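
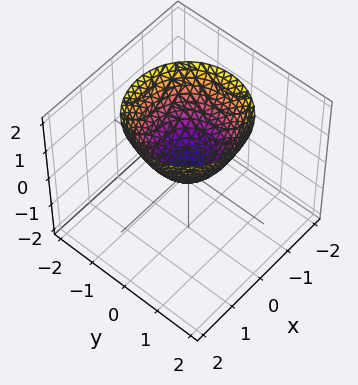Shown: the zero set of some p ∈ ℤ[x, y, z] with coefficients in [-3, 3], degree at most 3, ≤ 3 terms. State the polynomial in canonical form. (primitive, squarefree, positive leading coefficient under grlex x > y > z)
x^2 + y^2 - z

Degree: a paraboloid; a quadric, so deg p = 2.
Symmetries: rotational symmetry about the z-axis ⇒ p depends on x, y only through x² + y².
Reading off the gridlines: it meets the x-axis at x = 0 (among the integer gridlines); one y-axis crossing is at y = 0; a circular section at z = 2 has radius between 1 and 2.
Solving for integer coefficients yields p as stated.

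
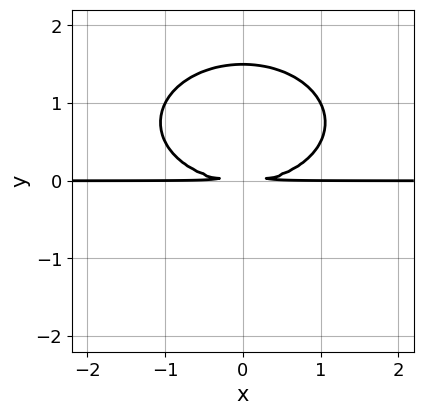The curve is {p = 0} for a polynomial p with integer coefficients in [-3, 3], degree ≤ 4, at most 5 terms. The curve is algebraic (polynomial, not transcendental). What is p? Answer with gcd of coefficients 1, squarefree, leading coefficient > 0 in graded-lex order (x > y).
1. deg p = 3.
2. Symmetries: it's symmetric under x → −x, forcing even powers of x.
3. Reading off the gridlines: every point of the x-axis in the box is on the curve.
4. Assembling these constraints gives the stated polynomial.

x^2*y + 2*y^3 - 3*y^2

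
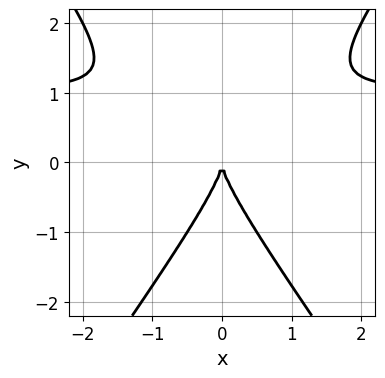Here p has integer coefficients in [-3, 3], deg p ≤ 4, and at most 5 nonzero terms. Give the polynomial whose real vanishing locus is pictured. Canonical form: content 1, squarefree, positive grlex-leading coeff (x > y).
(a) The degree is 3 — no degree-2 curve has this shape.
(b) Symmetries: the x ↦ −x reflection is a symmetry, so x appears only in even powers.
(c) From the axis intercepts and sections: one y-axis crossing is at y = 0; it meets the x-axis at x = 0 (among the integer gridlines).
(d) Together with the visible shape, these determine p as stated.

2*x^2*y - y^3 - 2*x^2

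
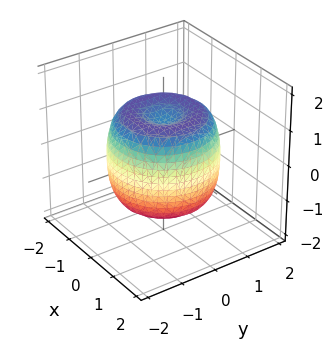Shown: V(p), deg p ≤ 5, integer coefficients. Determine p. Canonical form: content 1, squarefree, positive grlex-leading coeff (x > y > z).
1. Degree: a generic line meets the surface in up to 4 points, so deg p = 4.
2. Symmetries: rotational symmetry about the z-axis ⇒ p depends on x, y only through x² + y².
3. Checking where it meets the axes: the z-axis gridline crossings are at z ∈ {-1, 1}; a circular section at z = 0 has radius between 1 and 2.
4. Solving for integer coefficients yields p as stated.

2*x^4 + 4*x^2*y^2 + 2*y^4 - 3*x^2 - 3*y^2 + 2*z^2 - 2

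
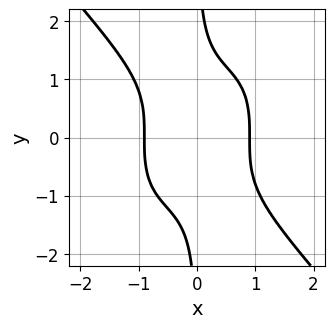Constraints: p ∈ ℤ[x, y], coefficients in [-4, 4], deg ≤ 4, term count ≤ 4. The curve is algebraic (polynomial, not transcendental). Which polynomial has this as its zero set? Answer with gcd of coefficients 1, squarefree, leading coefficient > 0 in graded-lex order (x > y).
1. Degree: a generic line meets the curve in up to 4 points, so deg p = 4.
2. From the visible intercepts: it misses every integer gridline on the y-axis.
3. Matching integer coefficients to the picture gives p.

3*x^4 + 2*x*y^3 - 2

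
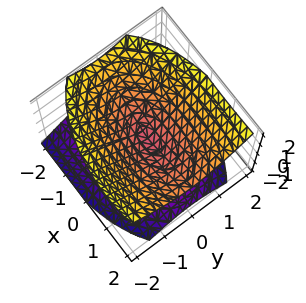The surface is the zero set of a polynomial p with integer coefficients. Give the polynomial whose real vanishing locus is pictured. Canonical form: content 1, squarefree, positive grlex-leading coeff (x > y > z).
x^2 - x*z + 3*y^2 - 3*z^2

(a) deg p = 2. A generic line meets the surface in up to 2 points.
(b) From the visible intercepts: one z-axis crossing is at z = 0; one y-axis crossing is at y = 0; it meets the x-axis at x = 0 (among the integer gridlines).
(c) Matching integer coefficients to the picture gives p.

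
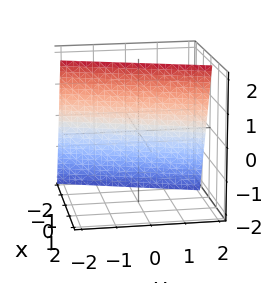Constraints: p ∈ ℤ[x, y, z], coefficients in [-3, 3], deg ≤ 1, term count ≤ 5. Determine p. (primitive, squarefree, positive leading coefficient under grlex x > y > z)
First, the degree is 1 — every cross-section is a straight line — this is a plane.
Then, reading off the gridlines: one y-axis crossing is at y = 2; one z-axis crossing is at z = 2.
Finally, assembling these constraints gives the stated polynomial.

3*x - y - z + 2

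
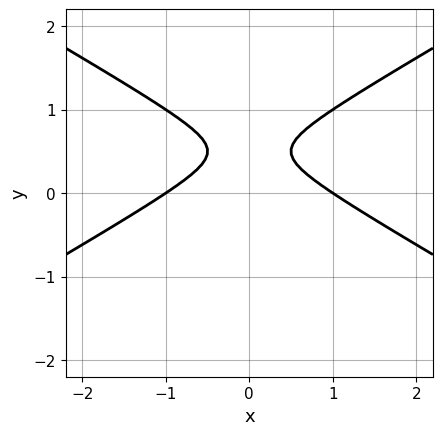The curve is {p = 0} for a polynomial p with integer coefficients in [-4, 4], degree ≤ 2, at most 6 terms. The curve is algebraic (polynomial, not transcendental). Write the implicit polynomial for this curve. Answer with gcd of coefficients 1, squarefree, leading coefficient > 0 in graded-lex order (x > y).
x^2 - 3*y^2 + 3*y - 1

(a) deg p = 2.
(b) Symmetries: it's symmetric under x → −x, forcing even powers of x.
(c) Checking where it meets the axes: it misses every integer gridline on the y-axis; the x-axis gridline crossings are at x ∈ {-1, 1}.
(d) Together with the visible shape, these determine p as stated.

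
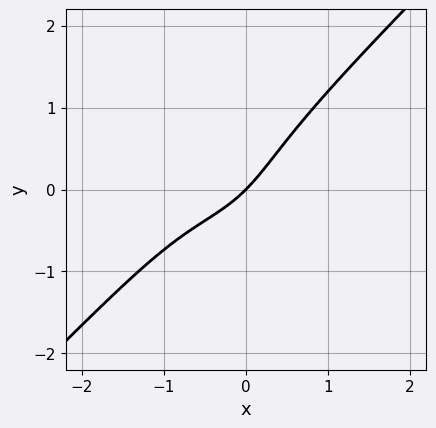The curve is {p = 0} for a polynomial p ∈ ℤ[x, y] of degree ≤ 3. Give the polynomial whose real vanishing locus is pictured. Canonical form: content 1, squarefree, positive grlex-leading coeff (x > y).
1. The degree is 3 — the shape is more complex than any degree-2 curve.
2. From the visible intercepts: it crosses the y-axis at the gridline y = 0; it meets the x-axis at x = 0 (among the integer gridlines).
3. Assembling these constraints gives the stated polynomial.

2*x^3 - 2*y^3 + 2*x^2 + 3*x - 3*y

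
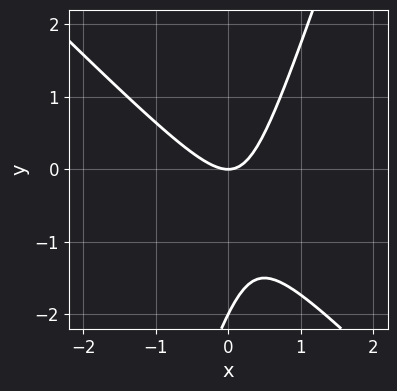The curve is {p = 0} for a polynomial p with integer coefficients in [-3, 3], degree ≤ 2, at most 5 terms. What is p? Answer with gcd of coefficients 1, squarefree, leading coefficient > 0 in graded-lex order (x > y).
3*x^2 + 2*x*y - y^2 - 2*y

Degree: no degree-1 curve has this shape, so deg p = 2.
Observable constraints: the y-axis gridline crossings are at y ∈ {-2, 0}; it crosses the x-axis at the gridline x = 0.
Assembling these constraints gives the stated polynomial.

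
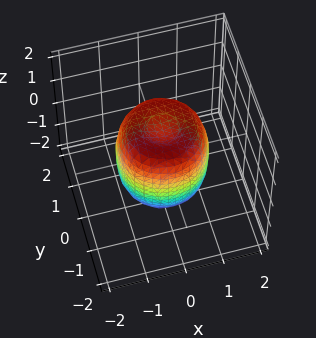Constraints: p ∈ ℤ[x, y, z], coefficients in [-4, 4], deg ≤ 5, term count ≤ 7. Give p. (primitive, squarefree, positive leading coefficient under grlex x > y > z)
2*x^4 + 4*x^2*y^2 + 2*y^4 - 2*x^2 - 2*y^2 + z^2 - 1

deg p = 4. No degree-3 surface has this shape.
Symmetries: the z-axis is an axis of rotation, so x and y enter only as x² + y².
From the axis intercepts and sections: the z-axis gridline crossings are at z ∈ {-1, 1}; a circular section at z = 1 has radius exactly 1.
Assembling these constraints gives the stated polynomial.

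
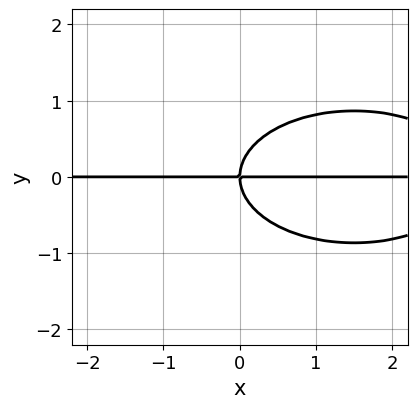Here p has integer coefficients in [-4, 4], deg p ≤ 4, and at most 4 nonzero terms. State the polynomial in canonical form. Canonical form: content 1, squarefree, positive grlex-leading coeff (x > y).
Degree: a generic line meets the curve in up to 3 points, so deg p = 3.
Reading off the gridlines: one y-axis crossing is at y = 0; the visible x-axis segment lies entirely on the curve.
Putting this together gives p.

x^2*y + 3*y^3 - 3*x*y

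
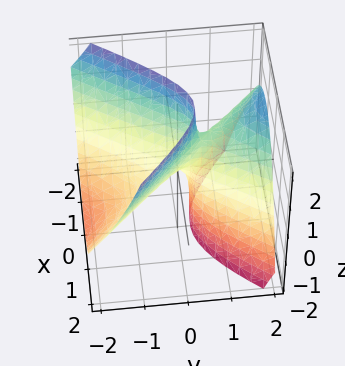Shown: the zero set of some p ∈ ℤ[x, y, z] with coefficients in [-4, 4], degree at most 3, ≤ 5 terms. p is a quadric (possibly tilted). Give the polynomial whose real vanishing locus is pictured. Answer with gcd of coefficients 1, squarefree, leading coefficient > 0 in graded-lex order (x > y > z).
1. The degree is 2 — no degree-1 surface has this shape.
2. Reading off the gridlines: it meets the x-axis at x = 0 (among the integer gridlines); one z-axis crossing is at z = 0.
3. The integer polynomial consistent with all of this is the stated p.

3*x^2 + x*y - 2*y^2 + 3*y*z - z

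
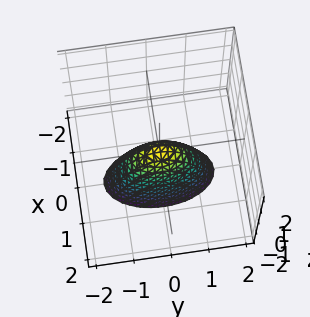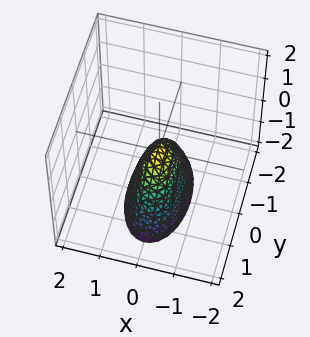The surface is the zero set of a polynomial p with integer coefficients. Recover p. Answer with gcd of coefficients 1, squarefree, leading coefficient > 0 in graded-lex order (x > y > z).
3*x^2 + y^2 + z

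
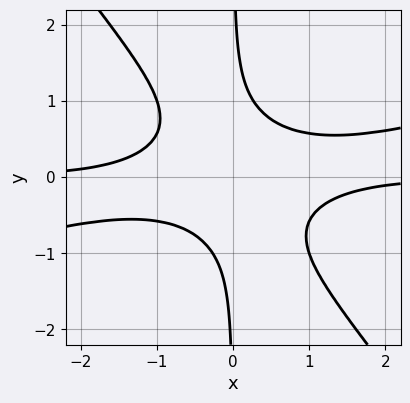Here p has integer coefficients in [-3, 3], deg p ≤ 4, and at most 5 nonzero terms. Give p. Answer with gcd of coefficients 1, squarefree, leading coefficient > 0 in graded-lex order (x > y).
(a) deg p = 4. A generic line meets the curve in up to 4 points.
(b) Observable constraints: no x-intercept at any integer in the box; the curve avoids every integer y-axis point in the box.
(c) Together with the visible shape, these determine p as stated.

x^3*y - 3*x^2*y^2 - 3*x*y^3 + 1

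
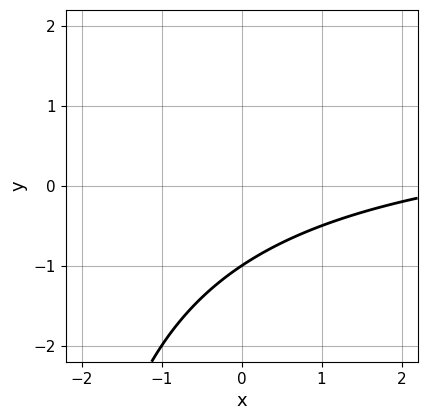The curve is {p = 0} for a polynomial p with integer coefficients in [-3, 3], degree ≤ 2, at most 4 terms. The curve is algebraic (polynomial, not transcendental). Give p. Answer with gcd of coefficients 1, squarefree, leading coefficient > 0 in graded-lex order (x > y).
(a) Degree: a generic line meets the curve in up to 2 points, so deg p = 2.
(b) Against the integer gridlines: it meets the y-axis at y = -1 (among the integer gridlines); the curve avoids every integer x-axis point in the box.
(c) Putting this together gives p.

x*y - x + 3*y + 3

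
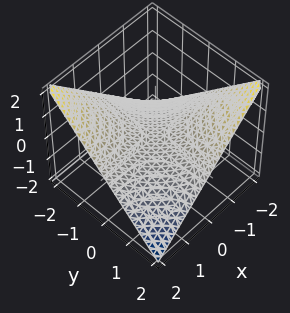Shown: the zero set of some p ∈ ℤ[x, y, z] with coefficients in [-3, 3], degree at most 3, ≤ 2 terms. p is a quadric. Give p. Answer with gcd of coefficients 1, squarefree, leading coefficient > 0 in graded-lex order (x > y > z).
x*y + 2*z

1. Degree: a saddle surface; a quadric, so deg p = 2.
2. From the visible intercepts: the visible y-axis segment lies entirely on the surface; one z-axis crossing is at z = 0; the visible x-axis segment lies entirely on the surface.
3. Putting this together gives p.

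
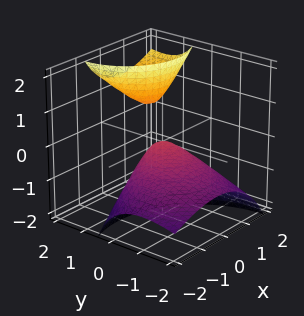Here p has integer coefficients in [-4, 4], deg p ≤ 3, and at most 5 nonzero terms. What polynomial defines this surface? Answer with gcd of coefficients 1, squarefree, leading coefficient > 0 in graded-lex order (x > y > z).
x^2 - x*z + y^2 - 2*y*z + z

There are 2 components. Treating them together as one polynomial.
deg p = 2. No degree-1 surface has this shape.
Checking where it meets the axes: it crosses the y-axis at the gridline y = 0; it meets the z-axis at z = 0 (among the integer gridlines); it crosses the x-axis at the gridline x = 0.
These observations pin down the coefficients.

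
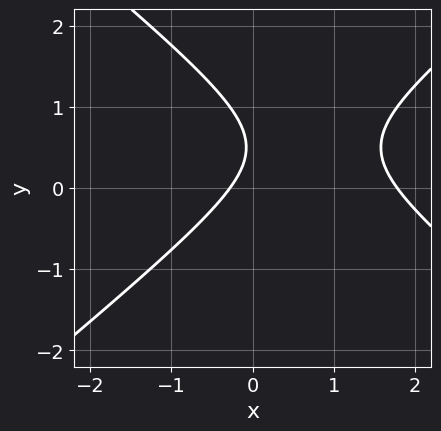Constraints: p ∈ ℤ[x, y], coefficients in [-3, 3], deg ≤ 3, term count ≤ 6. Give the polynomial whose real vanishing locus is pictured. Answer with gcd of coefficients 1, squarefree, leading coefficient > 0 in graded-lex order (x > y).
First, degree: a generic line meets the curve in up to 2 points, so deg p = 2.
Next, from the visible intercepts: the curve avoids every integer y-axis point in the box.
Finally, matching integer coefficients to the picture gives p.

2*x^2 - 3*y^2 - 3*x + 3*y - 1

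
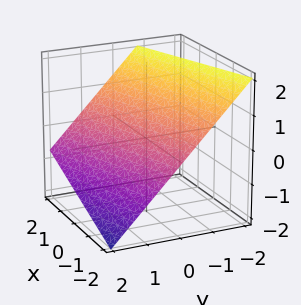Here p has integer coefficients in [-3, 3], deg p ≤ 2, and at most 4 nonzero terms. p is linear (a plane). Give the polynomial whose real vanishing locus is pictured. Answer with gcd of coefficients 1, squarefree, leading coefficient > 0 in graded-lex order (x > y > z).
x - 3*y - 3*z + 2

1. deg p = 1. The surface is flat (a plane).
2. Reading off the gridlines: it crosses the x-axis at the gridline x = -2.
3. The integer polynomial consistent with all of this is the stated p.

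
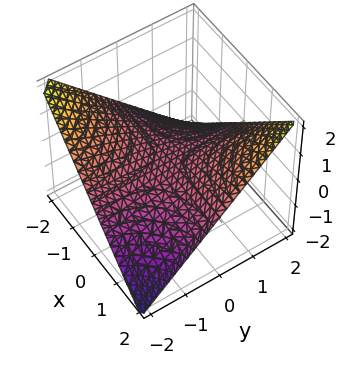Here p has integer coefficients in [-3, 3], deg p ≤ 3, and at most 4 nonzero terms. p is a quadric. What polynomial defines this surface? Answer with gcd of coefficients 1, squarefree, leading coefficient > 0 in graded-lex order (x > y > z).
First, degree: a saddle surface; a quadric, so deg p = 2.
Next, from the axis intercepts and sections: every point of the y-axis in the box is on the surface; it crosses the z-axis at the gridline z = 0; the visible x-axis segment lies entirely on the surface.
Finally, matching integer coefficients to the picture gives p.

x*y - 2*z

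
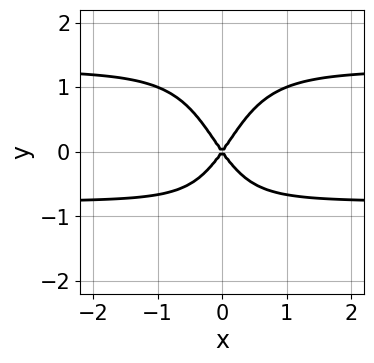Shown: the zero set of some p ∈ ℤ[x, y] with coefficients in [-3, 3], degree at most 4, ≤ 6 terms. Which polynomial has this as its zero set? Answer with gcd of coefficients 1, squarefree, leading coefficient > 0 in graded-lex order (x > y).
First, the degree is 4 — no degree-3 curve has this shape.
Then, symmetries: it's symmetric under x → −x, forcing even powers of x.
Next, against the integer gridlines: it meets the x-axis at x = 0 (among the integer gridlines); it crosses the y-axis at the gridline y = 0.
Finally, fitting integer coefficients to these (and the overall shape) gives p.

2*x^2*y^2 - x^2*y - 2*x^2 + y^2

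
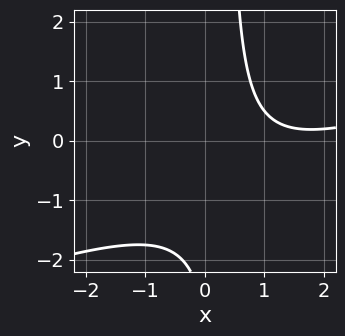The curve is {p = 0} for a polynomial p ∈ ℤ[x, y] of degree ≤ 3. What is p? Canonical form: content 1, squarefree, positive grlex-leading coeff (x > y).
x^2 - 3*x*y - 3*x + y + 3

1. The degree is 2 — the shape is more complex than any degree-1 curve.
2. From the visible intercepts: no y-intercept at any integer in the box; no x-intercept at any integer in the box.
3. These observations pin down the coefficients.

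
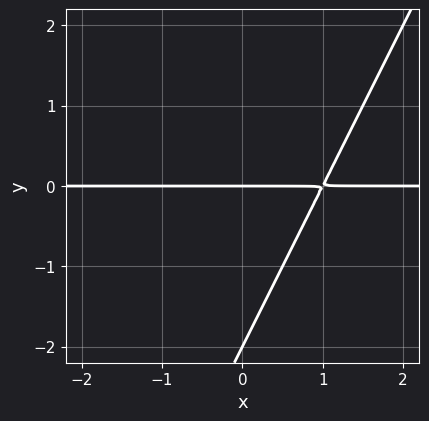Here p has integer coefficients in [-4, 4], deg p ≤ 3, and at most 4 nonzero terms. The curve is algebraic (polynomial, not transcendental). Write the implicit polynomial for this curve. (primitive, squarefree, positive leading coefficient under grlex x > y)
2*x*y - y^2 - 2*y

The degree is 2 — the shape is more complex than any degree-1 curve.
From the visible intercepts: among the integer gridlines, it crosses the y-axis at y ∈ {-2, 0}; the visible x-axis segment lies entirely on the curve.
Putting this together gives p.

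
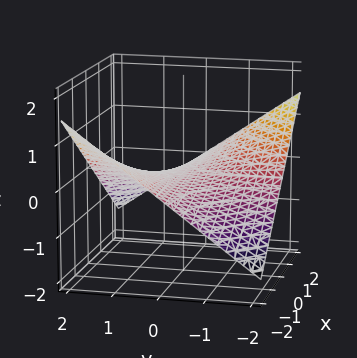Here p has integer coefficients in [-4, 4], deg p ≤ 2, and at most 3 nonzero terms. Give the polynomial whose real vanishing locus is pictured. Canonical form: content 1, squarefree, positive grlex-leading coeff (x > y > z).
1. Degree: a hyperbolic paraboloid; a quadric, so deg p = 2.
2. Checking where it meets the axes: the visible x-axis segment lies entirely on the surface; one z-axis crossing is at z = 0.
3. Assembling these constraints gives the stated polynomial. Check: (0, -2, 0) on the y-axis lies on the surface, and p(0, -2, 0) = 0. ✓

x*y + 3*z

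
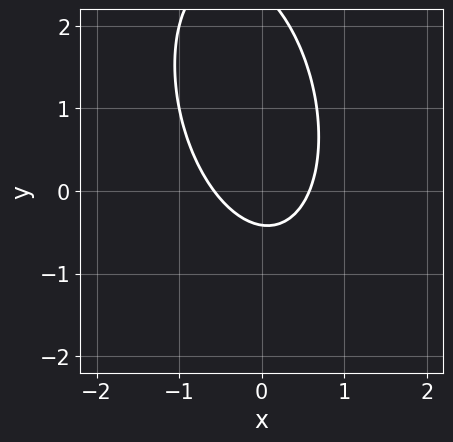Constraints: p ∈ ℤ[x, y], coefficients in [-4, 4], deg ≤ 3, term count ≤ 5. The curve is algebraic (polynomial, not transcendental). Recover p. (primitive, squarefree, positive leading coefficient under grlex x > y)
(a) Degree: a generic line meets the curve in up to 2 points, so deg p = 2.
(b) Matching integer coefficients to the picture gives p.

3*x^2 + x*y + y^2 - 2*y - 1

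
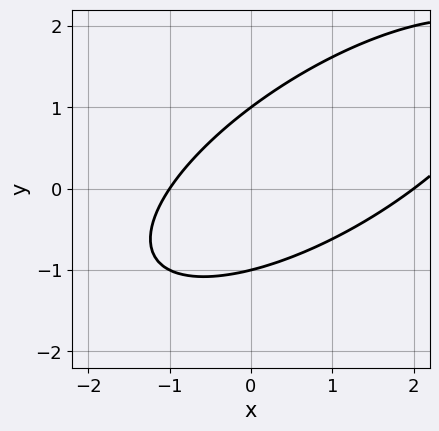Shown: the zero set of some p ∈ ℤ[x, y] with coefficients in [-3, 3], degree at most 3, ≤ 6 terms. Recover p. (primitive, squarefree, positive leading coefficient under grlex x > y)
1. The degree is 2 — no degree-1 curve has this shape.
2. Checking where it meets the axes: the x-axis gridline crossings are at x ∈ {-1, 2}; the y-axis gridline crossings are at y ∈ {-1, 1}.
3. Together with the visible shape, these determine p as stated.

x^2 - 2*x*y + 2*y^2 - x - 2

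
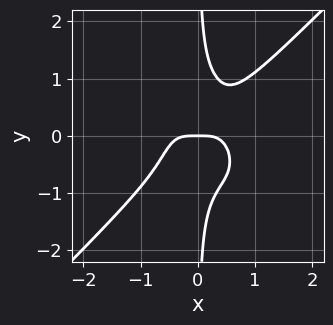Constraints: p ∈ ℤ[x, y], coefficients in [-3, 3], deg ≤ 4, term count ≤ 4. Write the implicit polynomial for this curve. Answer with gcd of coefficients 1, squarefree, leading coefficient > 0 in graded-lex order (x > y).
deg p = 4. The shape is more complex than any degree-3 curve.
Reading off the gridlines: it crosses the y-axis at the gridline y = 0; it crosses the x-axis at the gridline x = 0.
Solving for integer coefficients yields p as stated.

3*x^4 - 3*x*y^3 + y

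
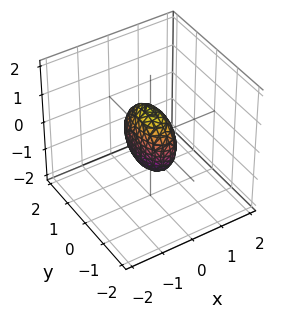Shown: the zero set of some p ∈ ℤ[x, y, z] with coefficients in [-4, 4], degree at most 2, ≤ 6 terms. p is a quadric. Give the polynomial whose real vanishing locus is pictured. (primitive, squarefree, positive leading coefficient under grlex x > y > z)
deg p = 2. Bounded and convex; a quadric.
Symmetries: mirror symmetry x ↦ −x ⇒ only even powers of x; the y ↦ −y reflection is a symmetry, so y appears only in even powers; the z ↦ −z reflection is a symmetry, so z appears only in even powers.
Observable constraints: among the integer gridlines, it crosses the y-axis at y ∈ {-1, 1}; the z-axis gridline crossings are at z ∈ {-1, 1}.
These observations pin down the coefficients.

3*x^2 + y^2 + z^2 - 1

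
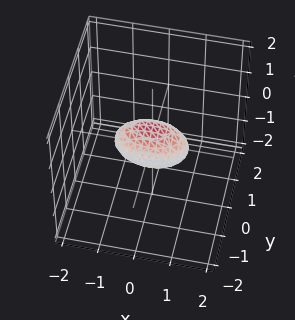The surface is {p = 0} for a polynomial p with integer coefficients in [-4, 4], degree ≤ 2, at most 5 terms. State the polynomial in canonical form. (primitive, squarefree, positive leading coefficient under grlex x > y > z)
(a) deg p = 2. A closed, bounded, convex surface; a quadric.
(b) Symmetries: the z ↦ −z reflection is a symmetry, so z appears only in even powers; the x ↦ −x reflection is a symmetry, so x appears only in even powers; it's symmetric under y → −y, forcing even powers of y.
(c) From the axis intercepts and sections: the x-axis gridline crossings are at x ∈ {-1, 1}.
(d) Solving for integer coefficients yields p as stated.

x^2 + 3*y^2 + 2*z^2 - 1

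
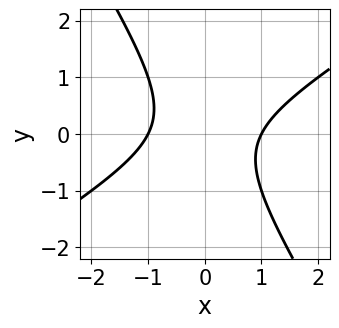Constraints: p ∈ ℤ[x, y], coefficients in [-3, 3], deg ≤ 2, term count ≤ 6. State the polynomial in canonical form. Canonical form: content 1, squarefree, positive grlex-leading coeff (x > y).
x^2 - x*y - y^2 - 1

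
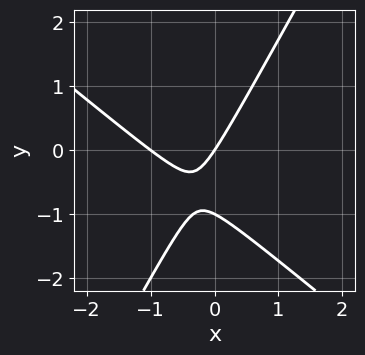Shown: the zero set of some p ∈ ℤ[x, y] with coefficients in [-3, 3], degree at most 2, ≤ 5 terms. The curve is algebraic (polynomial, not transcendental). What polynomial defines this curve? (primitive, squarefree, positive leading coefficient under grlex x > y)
3*x^2 + 2*x*y - 2*y^2 + 3*x - 2*y

First, degree: no degree-1 curve has this shape, so deg p = 2.
Next, reading off the gridlines: among the integer gridlines, it crosses the y-axis at y ∈ {-1, 0}; the x-axis gridline crossings are at x ∈ {-1, 0}.
Finally, together with the visible shape, these determine p as stated.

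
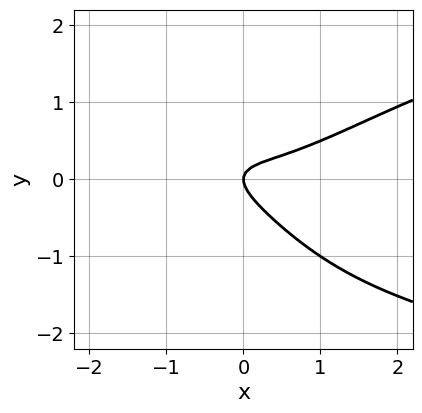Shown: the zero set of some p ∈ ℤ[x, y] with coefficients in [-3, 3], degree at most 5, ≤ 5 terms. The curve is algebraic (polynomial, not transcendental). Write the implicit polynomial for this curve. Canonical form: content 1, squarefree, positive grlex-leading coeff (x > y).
x^2*y^2 - x^3 + 2*x*y + 3*y^2 - x

1. deg p = 4. The shape is more complex than any degree-3 curve.
2. From the visible intercepts: it meets the x-axis at x = 0 (among the integer gridlines); it crosses the y-axis at the gridline y = 0.
3. The integer polynomial consistent with all of this is the stated p.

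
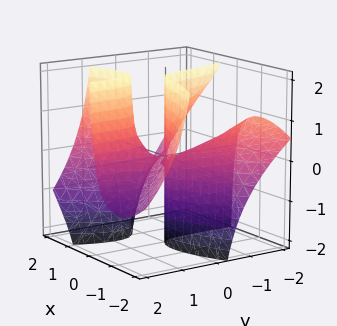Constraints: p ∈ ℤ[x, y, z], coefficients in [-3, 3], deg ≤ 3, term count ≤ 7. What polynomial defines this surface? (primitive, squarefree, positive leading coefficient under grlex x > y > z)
x^3 - 2*x*y^2 - 3*x*y*z + x*z + y*z

deg p = 3. No degree-2 surface has this shape.
Against the integer gridlines: the visible z-axis segment lies entirely on the surface; one x-axis crossing is at x = 0; every point of the y-axis in the box is on the surface.
Putting this together gives p.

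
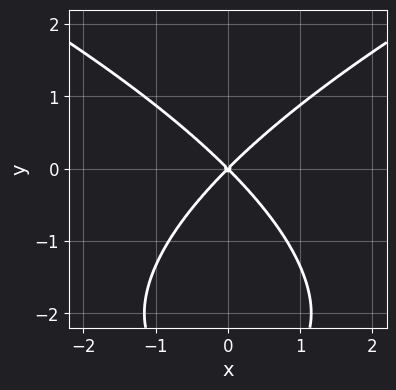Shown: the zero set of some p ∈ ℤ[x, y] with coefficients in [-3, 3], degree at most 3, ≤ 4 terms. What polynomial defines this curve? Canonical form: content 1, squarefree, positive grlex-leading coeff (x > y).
y^3 - 3*x^2 + 3*y^2

Degree: no degree-2 curve has this shape, so deg p = 3.
Symmetries: mirror symmetry x ↦ −x ⇒ only even powers of x.
Against the integer gridlines: it meets the y-axis at y = 0 (among the integer gridlines); one x-axis crossing is at x = 0.
Fitting integer coefficients to these (and the overall shape) gives p.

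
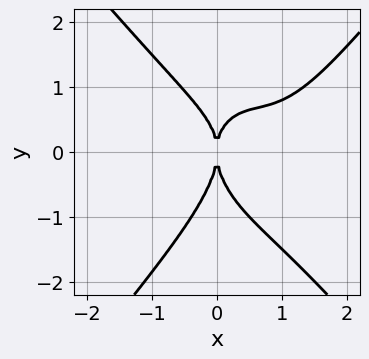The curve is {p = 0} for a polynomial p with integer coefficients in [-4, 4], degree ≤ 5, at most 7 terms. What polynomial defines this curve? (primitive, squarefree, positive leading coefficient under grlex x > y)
1. Degree: no degree-3 curve has this shape, so deg p = 4.
2. Reading off the gridlines: one x-axis crossing is at x = 0; it meets the y-axis at y = 0 (among the integer gridlines).
3. The integer polynomial consistent with all of this is the stated p.

2*x^4 - y^4 - 3*x^3 - 2*x^2*y + 3*x^2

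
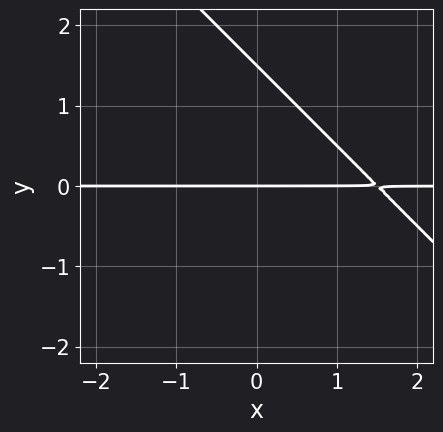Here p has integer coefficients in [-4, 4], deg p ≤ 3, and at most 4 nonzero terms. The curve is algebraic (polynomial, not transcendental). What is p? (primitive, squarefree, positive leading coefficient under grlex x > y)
1. Degree: a generic line meets the curve in up to 2 points, so deg p = 2.
2. Reading off the gridlines: one y-axis crossing is at y = 0; every point of the x-axis in the box is on the curve.
3. Matching integer coefficients to the picture gives p.

2*x*y + 2*y^2 - 3*y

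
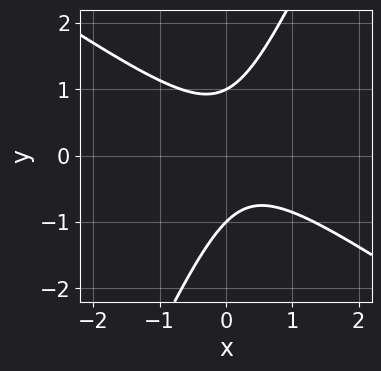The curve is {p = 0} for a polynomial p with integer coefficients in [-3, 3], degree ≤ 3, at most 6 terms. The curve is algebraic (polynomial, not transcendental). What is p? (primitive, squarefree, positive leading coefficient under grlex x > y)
Degree: a generic line meets the curve in up to 2 points, so deg p = 2.
Against the integer gridlines: among the integer gridlines, it crosses the y-axis at y ∈ {-1, 1}; it misses every integer gridline on the x-axis.
Assembling these constraints gives the stated polynomial.

3*x^2 + 3*x*y - 2*y^2 - x + 2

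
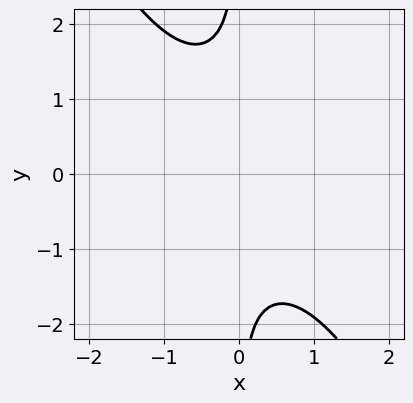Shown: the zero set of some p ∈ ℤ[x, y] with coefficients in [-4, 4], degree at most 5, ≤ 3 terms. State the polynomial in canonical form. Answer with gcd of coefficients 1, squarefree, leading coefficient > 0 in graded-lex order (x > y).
3*x^2*y^2 + 2*x*y^3 + 3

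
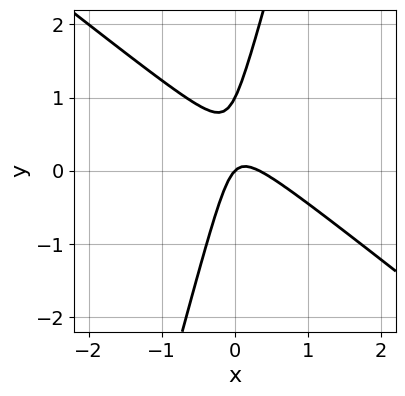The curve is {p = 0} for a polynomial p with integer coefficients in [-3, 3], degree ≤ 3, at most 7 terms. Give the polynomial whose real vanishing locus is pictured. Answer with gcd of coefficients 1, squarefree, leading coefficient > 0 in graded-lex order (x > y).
Degree: the shape is more complex than any degree-1 curve, so deg p = 2.
Against the integer gridlines: it meets the x-axis at x = 0 (among the integer gridlines); among the integer gridlines, it crosses the y-axis at y ∈ {0, 1}.
Matching integer coefficients to the picture gives p.

3*x^2 + 3*x*y - y^2 - x + y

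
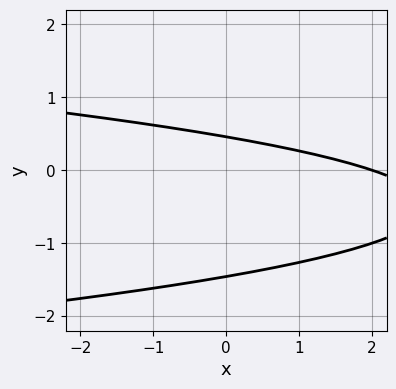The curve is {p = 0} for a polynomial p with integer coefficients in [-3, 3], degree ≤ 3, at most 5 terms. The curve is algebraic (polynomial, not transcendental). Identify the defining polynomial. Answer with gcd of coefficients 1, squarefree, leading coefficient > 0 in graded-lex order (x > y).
(a) Degree: a generic line meets the curve in up to 2 points, so deg p = 2.
(b) Against the integer gridlines: one x-axis crossing is at x = 2.
(c) Putting this together gives p.

3*y^2 + x + 3*y - 2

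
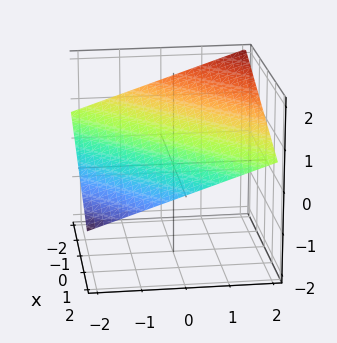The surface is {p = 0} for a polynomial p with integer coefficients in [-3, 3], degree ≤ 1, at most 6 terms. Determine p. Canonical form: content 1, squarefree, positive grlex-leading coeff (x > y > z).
(a) deg p = 1. The surface is flat (a plane).
(b) Observable constraints: it meets the y-axis at y = -2 (among the integer gridlines); one x-axis crossing is at x = 2.
(c) Solving for integer coefficients yields p as stated.

x - y + 3*z - 2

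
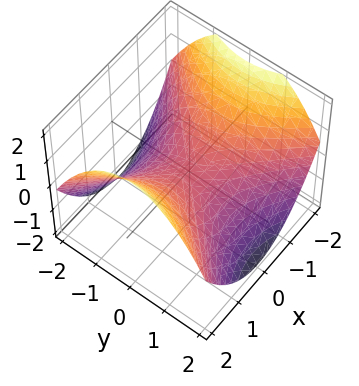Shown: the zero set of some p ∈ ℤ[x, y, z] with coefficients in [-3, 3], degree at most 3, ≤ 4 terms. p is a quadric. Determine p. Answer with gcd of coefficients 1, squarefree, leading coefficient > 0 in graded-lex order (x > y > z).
x^2 - y^2 - 2*z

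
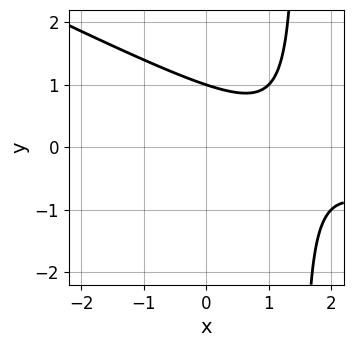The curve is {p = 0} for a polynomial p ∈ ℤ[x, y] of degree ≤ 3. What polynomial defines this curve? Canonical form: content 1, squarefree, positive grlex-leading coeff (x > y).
x^2 + 2*x*y - 3*x - 3*y + 3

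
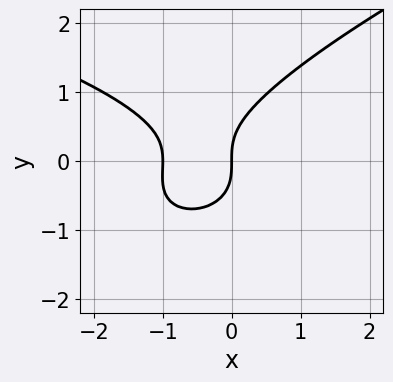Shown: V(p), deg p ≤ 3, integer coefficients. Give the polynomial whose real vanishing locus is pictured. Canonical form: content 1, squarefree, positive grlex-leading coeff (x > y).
x*y^2 - 3*y^3 + 3*x^2 + 3*x

(a) deg p = 3. A generic line meets the curve in up to 3 points.
(b) From the visible intercepts: among the integer gridlines, it crosses the x-axis at x ∈ {-1, 0}; it meets the y-axis at y = 0 (among the integer gridlines).
(c) Fitting integer coefficients to these (and the overall shape) gives p.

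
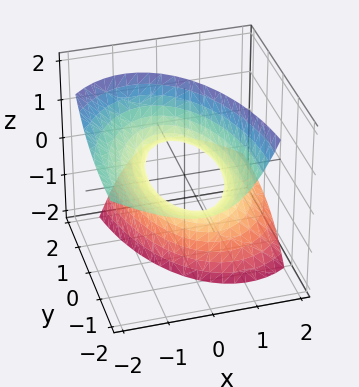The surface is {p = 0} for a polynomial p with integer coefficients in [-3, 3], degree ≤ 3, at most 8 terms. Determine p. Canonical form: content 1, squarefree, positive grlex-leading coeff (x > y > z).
3*x^2 + 3*x*z + y^2 + 3*y*z - z^2 - 2

Degree: a generic line meets the surface in up to 2 points, so deg p = 2.
From the visible intercepts: it misses every integer gridline on the z-axis.
These observations pin down the coefficients.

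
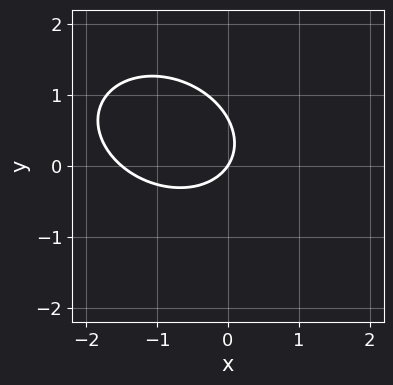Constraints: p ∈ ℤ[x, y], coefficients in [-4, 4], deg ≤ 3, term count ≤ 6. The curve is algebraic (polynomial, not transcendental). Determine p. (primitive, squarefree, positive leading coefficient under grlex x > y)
First, deg p = 2. A generic line meets the curve in up to 2 points.
Then, checking where it meets the axes: one y-axis crossing is at y = 0; it crosses the x-axis at the gridline x = 0.
Finally, together with the visible shape, these determine p as stated.

2*x^2 + x*y + 3*y^2 + 3*x - 2*y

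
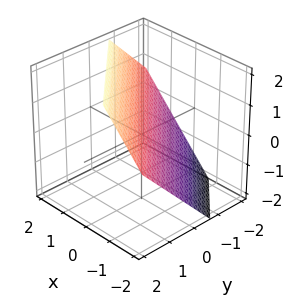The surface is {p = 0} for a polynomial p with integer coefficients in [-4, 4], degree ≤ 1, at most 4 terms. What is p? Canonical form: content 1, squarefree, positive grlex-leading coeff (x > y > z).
(a) Degree: every cross-section is a straight line — this is a plane, so deg p = 1.
(b) The integer polynomial consistent with all of this is the stated p.

3*x + 3*y - 3*z + 2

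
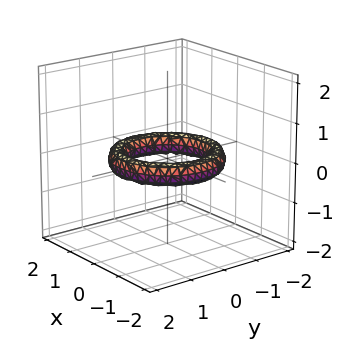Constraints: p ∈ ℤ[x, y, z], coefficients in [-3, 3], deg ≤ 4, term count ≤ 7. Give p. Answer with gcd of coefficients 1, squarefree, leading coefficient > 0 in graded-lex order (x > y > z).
The degree is 4 — a generic line meets the surface in up to 4 points.
Symmetries: rotational symmetry about the z-axis ⇒ p depends on x, y only through x² + y².
Reading off the gridlines: a circular section at z = 0 has radius exactly 1; the x-axis gridline crossings are at x ∈ {-1, 1}; the y-axis gridline crossings are at y ∈ {-1, 1}.
Together with the visible shape, these determine p as stated.

x^4 + 2*x^2*y^2 + y^4 - 3*x^2 - 3*y^2 + 3*z^2 + 2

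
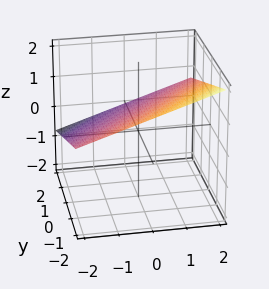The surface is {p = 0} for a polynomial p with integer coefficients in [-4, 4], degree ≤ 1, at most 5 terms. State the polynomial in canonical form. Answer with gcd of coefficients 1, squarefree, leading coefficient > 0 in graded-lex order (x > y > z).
x - y - 3*z + 2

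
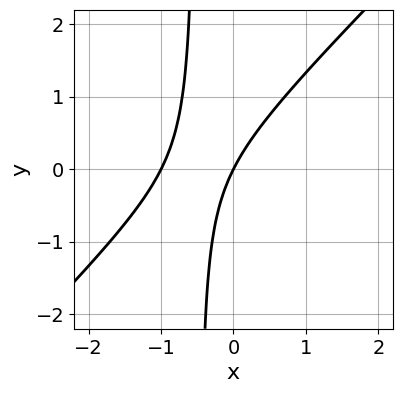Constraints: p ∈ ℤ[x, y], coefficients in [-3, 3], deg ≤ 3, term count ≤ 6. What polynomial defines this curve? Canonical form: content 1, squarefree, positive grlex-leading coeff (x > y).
The degree is 2 — a generic line meets the curve in up to 2 points.
From the visible intercepts: among the integer gridlines, it crosses the x-axis at x ∈ {-1, 0}; it meets the y-axis at y = 0 (among the integer gridlines).
Assembling these constraints gives the stated polynomial.

2*x^2 - 2*x*y + 2*x - y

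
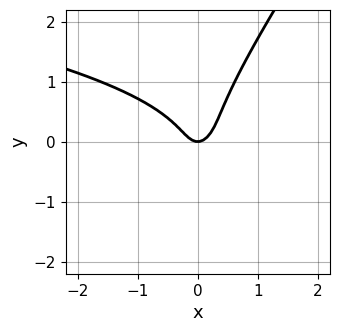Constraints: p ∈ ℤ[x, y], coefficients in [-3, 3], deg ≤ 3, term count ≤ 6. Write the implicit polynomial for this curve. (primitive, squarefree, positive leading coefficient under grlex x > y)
deg p = 3. The shape is more complex than any degree-2 curve.
From the axis intercepts and sections: it crosses the x-axis at the gridline x = 0; one y-axis crossing is at y = 0.
Solving for integer coefficients yields p as stated.

3*x*y^2 - 2*y^3 + 3*x^2 - y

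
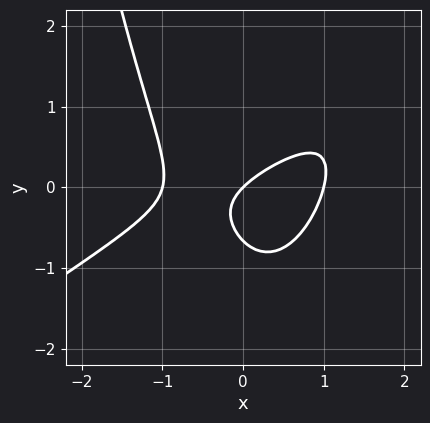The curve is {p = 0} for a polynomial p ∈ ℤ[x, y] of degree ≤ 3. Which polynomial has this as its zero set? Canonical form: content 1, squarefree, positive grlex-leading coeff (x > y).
First, deg p = 3. A generic line meets the curve in up to 3 points.
Next, from the visible intercepts: it crosses the y-axis at the gridline y = 0; the x-axis gridline crossings are at x ∈ {-1, 0, 1}.
Finally, the integer polynomial consistent with all of this is the stated p.

2*x^3 - 3*x^2*y + 3*y^2 - 2*x + 2*y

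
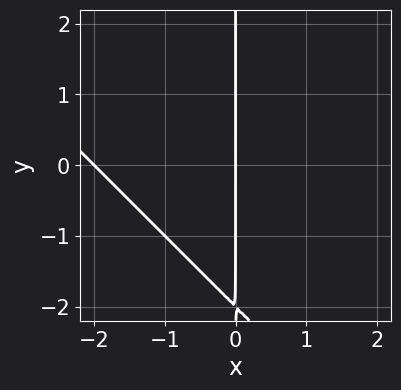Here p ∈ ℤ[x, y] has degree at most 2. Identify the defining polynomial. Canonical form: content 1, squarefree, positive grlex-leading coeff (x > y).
x^2 + x*y + 2*x

First, the degree is 2 — no degree-1 curve has this shape.
Then, against the integer gridlines: the x-axis gridline crossings are at x ∈ {-2, 0}; the visible y-axis segment lies entirely on the curve.
Finally, the integer polynomial consistent with all of this is the stated p.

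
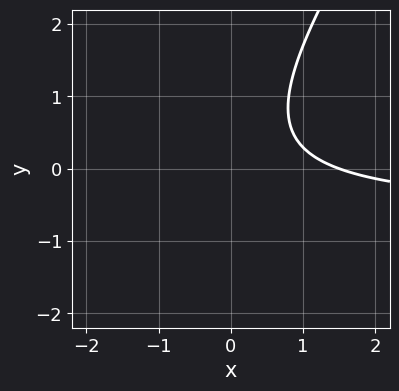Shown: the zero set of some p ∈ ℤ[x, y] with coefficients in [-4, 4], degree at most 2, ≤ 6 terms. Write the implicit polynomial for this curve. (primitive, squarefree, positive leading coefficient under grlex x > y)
3*x*y - 2*y^2 + 2*x + y - 3

(a) deg p = 2. The shape is more complex than any degree-1 curve.
(b) Reading off the gridlines: no y-intercept at any integer in the box.
(c) These observations pin down the coefficients.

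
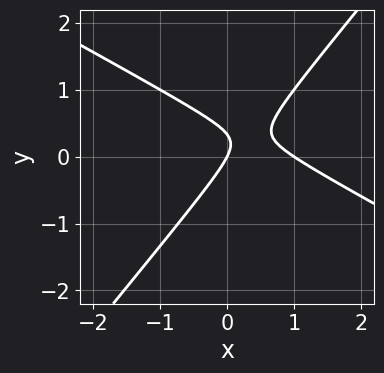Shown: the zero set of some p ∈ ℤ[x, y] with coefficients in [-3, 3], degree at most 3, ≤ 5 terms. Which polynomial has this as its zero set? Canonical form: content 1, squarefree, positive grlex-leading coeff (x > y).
2*x^2 + 2*x*y - 3*y^2 - 2*x + y

(a) deg p = 2. A generic line meets the curve in up to 2 points.
(b) From the visible intercepts: among the integer gridlines, it crosses the x-axis at x ∈ {0, 1}; it meets the y-axis at y = 0 (among the integer gridlines).
(c) Together with the visible shape, these determine p as stated.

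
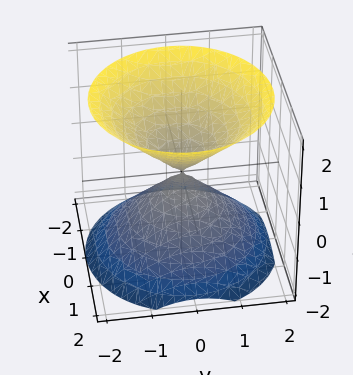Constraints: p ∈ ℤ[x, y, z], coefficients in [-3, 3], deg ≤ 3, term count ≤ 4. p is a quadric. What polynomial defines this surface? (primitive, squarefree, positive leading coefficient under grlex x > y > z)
First, there are 2 components. They look like related sheets of one shape, so recover p as a whole.
Next, degree: a double cone through the origin; a quadric, so deg p = 2.
Then, symmetries: mirror symmetry z ↦ −z ⇒ only even powers of z; every cross-section ⟂ z is a circle, so x, y appear only via x² + y².
Then, from the axis intercepts and sections: it meets the y-axis at y = 0 (among the integer gridlines); it crosses the x-axis at the gridline x = 0; it meets the z-axis at z = 0 (among the integer gridlines).
Finally, matching integer coefficients to the picture gives p.

x^2 + y^2 - z^2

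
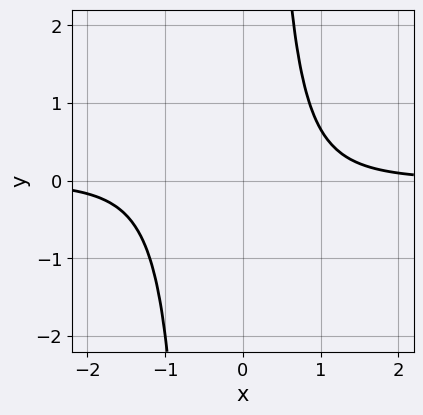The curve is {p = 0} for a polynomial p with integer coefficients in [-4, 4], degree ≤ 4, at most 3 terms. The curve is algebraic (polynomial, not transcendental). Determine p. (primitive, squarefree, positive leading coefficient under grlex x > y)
2*x^3*y + x^2*y - 2

Degree: a generic line meets the curve in up to 4 points, so deg p = 4.
Against the integer gridlines: the curve avoids every integer y-axis point in the box; the curve avoids every integer x-axis point in the box.
Matching integer coefficients to the picture gives p.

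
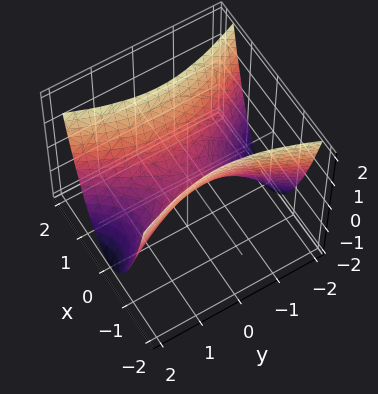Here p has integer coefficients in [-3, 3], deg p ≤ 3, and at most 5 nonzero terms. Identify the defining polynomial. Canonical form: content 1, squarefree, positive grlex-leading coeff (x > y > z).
3*x^2 - y^2 - 2*z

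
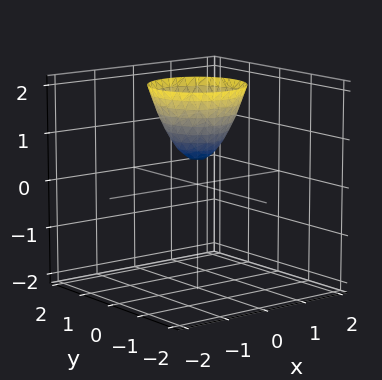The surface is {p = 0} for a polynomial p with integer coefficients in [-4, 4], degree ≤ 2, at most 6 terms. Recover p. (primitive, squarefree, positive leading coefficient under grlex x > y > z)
3*x^2 + 3*y^2 - 2*z + 1

First, deg p = 2. The shape is more complex than any degree-1 surface.
Then, symmetries: the z-axis is an axis of rotation, so x and y enter only as x² + y².
Next, from the visible intercepts: the surface avoids every integer y-axis point in the box; it misses every integer gridline on the x-axis; a circular section at z = 1 has radius between 0 and 1.
Finally, solving for integer coefficients yields p as stated.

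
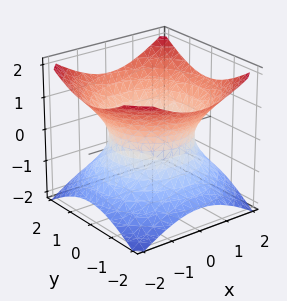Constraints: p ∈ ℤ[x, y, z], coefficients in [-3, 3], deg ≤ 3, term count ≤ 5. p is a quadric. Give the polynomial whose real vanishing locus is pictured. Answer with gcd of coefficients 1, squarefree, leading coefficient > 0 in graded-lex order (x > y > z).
2*x^2 + 2*y^2 - 3*z^2 - 3

First, deg p = 2. One connected sheet with a waist; a quadric.
Then, symmetries: the z ↦ −z reflection is a symmetry, so z appears only in even powers; rotational symmetry about the z-axis ⇒ p depends on x, y only through x² + y².
Then, against the integer gridlines: a circular section at z = -1 has radius between 1 and 2; it misses every integer gridline on the z-axis.
Finally, together with the visible shape, these determine p as stated.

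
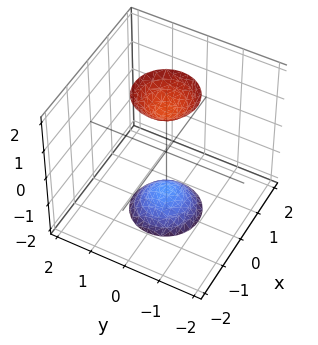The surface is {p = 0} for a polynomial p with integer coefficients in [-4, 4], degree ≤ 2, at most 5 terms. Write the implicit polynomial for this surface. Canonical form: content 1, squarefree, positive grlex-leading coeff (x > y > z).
3*x^2 + 3*y^2 - z^2 + 2

1. The picture has 2 separate pieces. Treating them together as one polynomial.
2. The degree is 2 — a generic line meets the surface in up to 2 points.
3. By symmetry, the surface is invariant under rotation about z: p = q(x² + y², z).
4. Observable constraints: no x-intercept at any integer in the box; it misses every integer gridline on the y-axis; a circular section at z = 2 has radius between 0 and 1.
5. Assembling these constraints gives the stated polynomial.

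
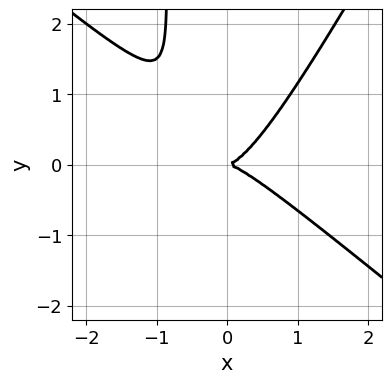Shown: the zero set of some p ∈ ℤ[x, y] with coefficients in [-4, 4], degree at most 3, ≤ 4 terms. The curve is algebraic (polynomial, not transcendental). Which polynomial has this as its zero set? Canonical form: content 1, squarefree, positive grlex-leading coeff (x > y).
First, degree: the shape is more complex than any degree-2 curve, so deg p = 3.
Next, checking where it meets the axes: it meets the y-axis at y = 0 (among the integer gridlines); one x-axis crossing is at x = 0.
Finally, the integer polynomial consistent with all of this is the stated p.

3*x^3 + 2*x^2*y - 2*x*y^2 - 2*y^2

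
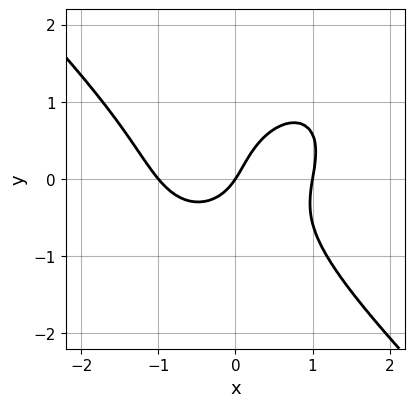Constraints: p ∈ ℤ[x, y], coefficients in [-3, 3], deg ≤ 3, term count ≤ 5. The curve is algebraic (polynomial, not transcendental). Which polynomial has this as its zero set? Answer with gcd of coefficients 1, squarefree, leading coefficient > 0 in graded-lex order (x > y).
3*x^3 + 3*y^3 - 3*x*y - 3*x + 2*y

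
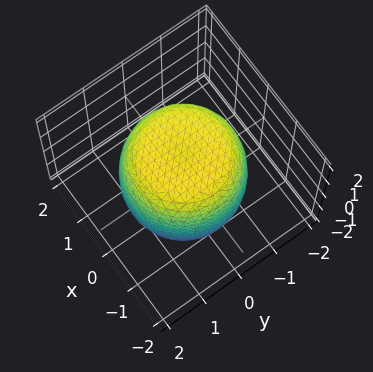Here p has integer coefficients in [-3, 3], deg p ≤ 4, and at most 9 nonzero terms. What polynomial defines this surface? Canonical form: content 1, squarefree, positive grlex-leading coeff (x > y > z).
1. The degree is 4 — no degree-3 surface has this shape.
2. Symmetries: the surface is invariant under rotation about z: p = q(x² + y², z).
3. From the visible intercepts: a circular section at z = 1 has radius between 1 and 2.
4. These observations pin down the coefficients.

x^4 + 2*x^2*y^2 + y^4 - x^2 - y^2 + z^2 - 2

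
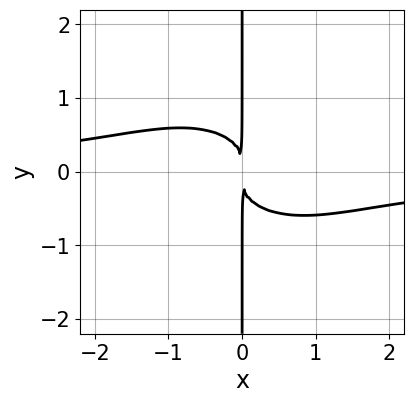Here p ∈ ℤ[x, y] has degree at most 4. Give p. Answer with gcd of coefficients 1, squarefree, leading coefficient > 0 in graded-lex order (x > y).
First, degree: no degree-3 curve has this shape, so deg p = 4.
Next, reading off the gridlines: every point of the y-axis in the box is on the curve.
Finally, fitting integer coefficients to these (and the overall shape) gives p.

x^3*y + 2*x*y^3 + x^2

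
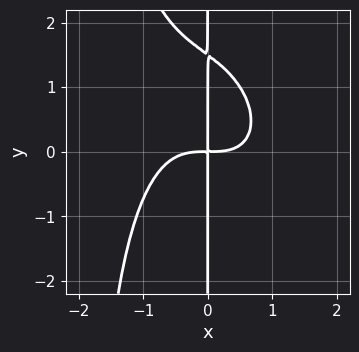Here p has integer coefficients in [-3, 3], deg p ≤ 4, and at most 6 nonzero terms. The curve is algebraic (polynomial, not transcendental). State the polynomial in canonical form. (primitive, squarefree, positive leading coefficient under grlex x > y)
2*x^4 + x^3*y + x^2*y^2 + 2*x*y^2 - 3*x*y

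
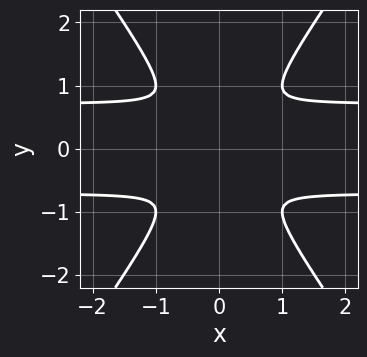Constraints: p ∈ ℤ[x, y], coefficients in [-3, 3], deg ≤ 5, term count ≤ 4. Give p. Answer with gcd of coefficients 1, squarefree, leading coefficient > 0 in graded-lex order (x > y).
2*x^2*y^2 - y^4 - x^2

The degree is 4 — a generic line meets the curve in up to 4 points.
Symmetries: it's symmetric under y → −y, forcing even powers of y; mirror symmetry x ↦ −x ⇒ only even powers of x.
Together with the visible shape, these determine p as stated.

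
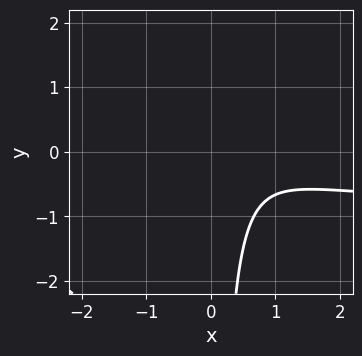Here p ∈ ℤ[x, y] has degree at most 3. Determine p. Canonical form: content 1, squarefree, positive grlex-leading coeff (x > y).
2*x^2*y + 2*x^2 + x*y - 2*x + 2

(a) The degree is 3 — a generic line meets the curve in up to 3 points.
(b) Checking where it meets the axes: the curve avoids every integer y-axis point in the box; no x-intercept at any integer in the box.
(c) Assembling these constraints gives the stated polynomial.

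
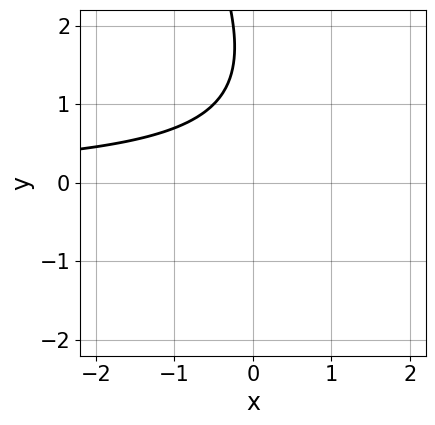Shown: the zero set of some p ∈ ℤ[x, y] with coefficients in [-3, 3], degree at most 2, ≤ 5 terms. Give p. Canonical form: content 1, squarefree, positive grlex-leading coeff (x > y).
2*x*y + y^2 - 3*y + 3

(a) Degree: the shape is more complex than any degree-1 curve, so deg p = 2.
(b) From the visible intercepts: it misses every integer gridline on the x-axis; the curve avoids every integer y-axis point in the box.
(c) Matching integer coefficients to the picture gives p.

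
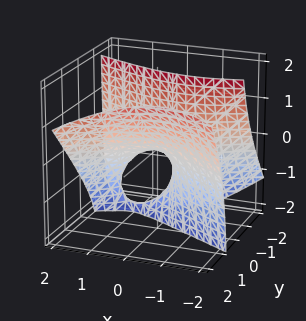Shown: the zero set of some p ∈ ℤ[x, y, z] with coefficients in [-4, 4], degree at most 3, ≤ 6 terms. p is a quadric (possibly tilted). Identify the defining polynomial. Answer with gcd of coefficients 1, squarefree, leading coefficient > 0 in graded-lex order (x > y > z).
deg p = 2.
Reading off the gridlines: one z-axis crossing is at z = 0; one x-axis crossing is at x = 0; it crosses the y-axis at the gridline y = 0.
Fitting integer coefficients to these (and the overall shape) gives p.

x^2 + x*z - 3*y^2 + 3*y*z + z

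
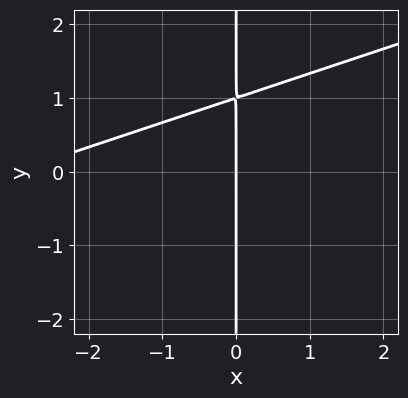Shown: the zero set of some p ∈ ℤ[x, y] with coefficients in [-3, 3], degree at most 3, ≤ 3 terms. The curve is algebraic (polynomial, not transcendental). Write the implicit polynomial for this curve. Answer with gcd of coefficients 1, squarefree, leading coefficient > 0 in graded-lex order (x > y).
x^2 - 3*x*y + 3*x

First, deg p = 2. A generic line meets the curve in up to 2 points.
Then, checking where it meets the axes: one x-axis crossing is at x = 0; every point of the y-axis in the box is on the curve.
Finally, these observations pin down the coefficients.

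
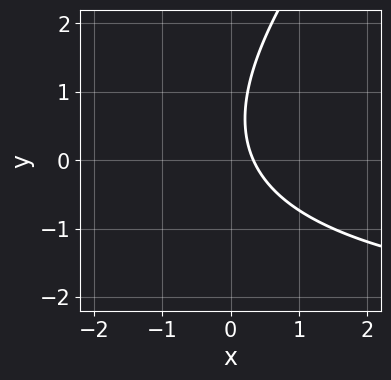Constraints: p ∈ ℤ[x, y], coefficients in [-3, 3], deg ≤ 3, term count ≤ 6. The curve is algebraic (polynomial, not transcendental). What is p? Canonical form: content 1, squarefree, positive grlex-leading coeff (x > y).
1. The degree is 2 — a generic line meets the curve in up to 2 points.
2. Checking where it meets the axes: it misses every integer gridline on the y-axis.
3. Fitting integer coefficients to these (and the overall shape) gives p.

x*y - y^2 + 3*x + y - 1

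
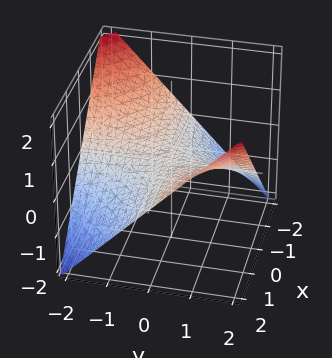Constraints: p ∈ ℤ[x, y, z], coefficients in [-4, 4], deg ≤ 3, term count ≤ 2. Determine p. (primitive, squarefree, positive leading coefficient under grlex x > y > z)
(a) Degree: a hyperbolic paraboloid; a quadric, so deg p = 2.
(b) Checking where it meets the axes: the visible y-axis segment lies entirely on the surface; it crosses the z-axis at the gridline z = 0; the visible x-axis segment lies entirely on the surface.
(c) The integer polynomial consistent with all of this is the stated p.

x*y - 2*z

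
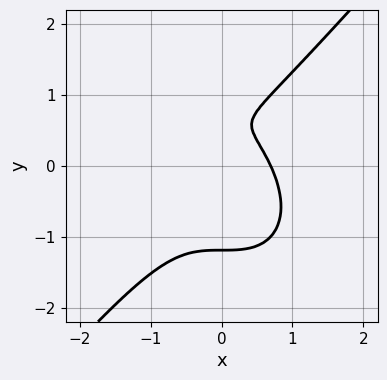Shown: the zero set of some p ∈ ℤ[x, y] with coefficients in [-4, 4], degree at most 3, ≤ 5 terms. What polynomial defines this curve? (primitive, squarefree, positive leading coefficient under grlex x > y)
1. The degree is 3 — no degree-2 curve has this shape.
2. Matching integer coefficients to the picture gives p.

3*x^3 - 2*y^3 + 2*y - 1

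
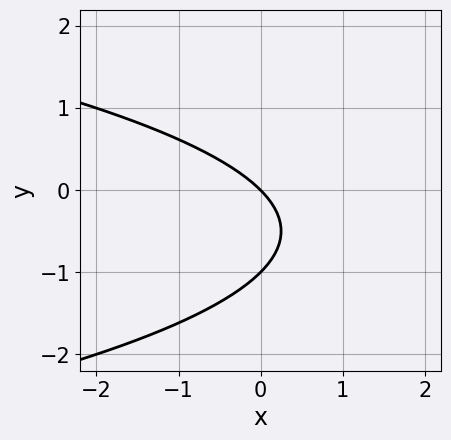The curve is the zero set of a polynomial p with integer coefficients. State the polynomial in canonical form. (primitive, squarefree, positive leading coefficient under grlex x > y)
1. deg p = 2. No degree-1 curve has this shape.
2. From the axis intercepts and sections: the y-axis gridline crossings are at y ∈ {-1, 0}; it crosses the x-axis at the gridline x = 0.
3. Putting this together gives p.

y^2 + x + y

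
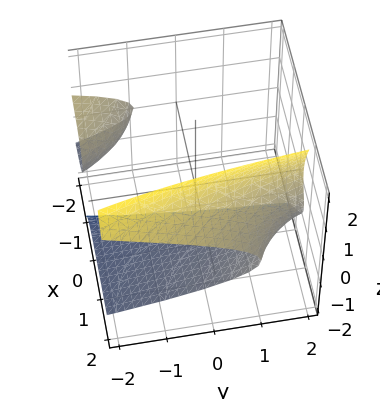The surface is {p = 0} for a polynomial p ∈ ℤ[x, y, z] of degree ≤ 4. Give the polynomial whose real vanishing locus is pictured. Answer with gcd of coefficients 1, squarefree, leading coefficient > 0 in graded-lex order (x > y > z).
(a) There are 2 components.
(b) The degree is 3 — a generic line meets the surface in up to 3 points.
(c) Observable constraints: no x-intercept at any integer in the box; no y-intercept at any integer in the box.
(d) Matching integer coefficients to the picture gives p.

2*x*z^2 - z^3 + x*y - 2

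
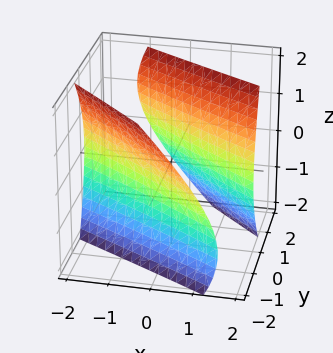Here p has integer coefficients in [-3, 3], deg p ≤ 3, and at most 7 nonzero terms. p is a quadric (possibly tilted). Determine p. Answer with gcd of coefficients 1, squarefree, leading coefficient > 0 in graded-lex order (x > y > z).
x^2 + 3*x*y + 2*y^2 + y*z - z^2 - 3

First, I count 2 distinct pieces. Treating them together as one polynomial.
Next, the degree is 2 — the shape is more complex than any degree-1 surface.
Then, checking where it meets the axes: no z-intercept at any integer in the box.
Finally, putting this together gives p.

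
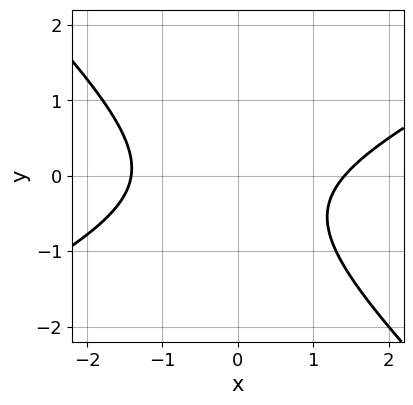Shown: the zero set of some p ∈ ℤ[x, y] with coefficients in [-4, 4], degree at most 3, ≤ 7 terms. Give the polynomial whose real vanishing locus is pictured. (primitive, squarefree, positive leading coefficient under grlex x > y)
(a) deg p = 2. No degree-1 curve has this shape.
(b) Observable constraints: the curve avoids every integer y-axis point in the box.
(c) Putting this together gives p.

x^2 - x*y - 2*y^2 - y - 2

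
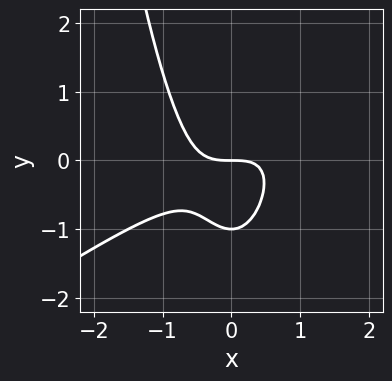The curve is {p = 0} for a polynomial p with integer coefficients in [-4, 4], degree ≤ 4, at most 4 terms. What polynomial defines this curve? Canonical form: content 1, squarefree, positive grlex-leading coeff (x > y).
The degree is 3 — a generic line meets the curve in up to 3 points.
Checking where it meets the axes: it meets the x-axis at x = 0 (among the integer gridlines); among the integer gridlines, it crosses the y-axis at y ∈ {-1, 0}.
Fitting integer coefficients to these (and the overall shape) gives p.

2*x^3 - 3*x^2*y + 2*y^2 + 2*y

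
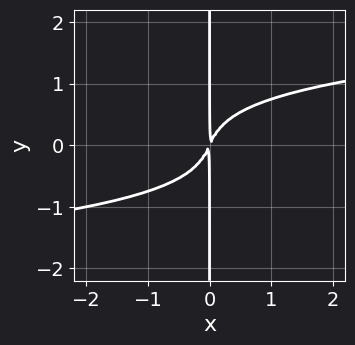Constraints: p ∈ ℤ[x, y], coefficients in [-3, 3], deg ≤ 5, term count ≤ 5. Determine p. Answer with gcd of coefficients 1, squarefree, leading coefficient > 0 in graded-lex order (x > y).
(a) Degree: a generic line meets the curve in up to 4 points, so deg p = 4.
(b) From the axis intercepts and sections: every point of the y-axis in the box is on the curve.
(c) Solving for integer coefficients yields p as stated.

3*x*y^3 - 2*x^2 + x*y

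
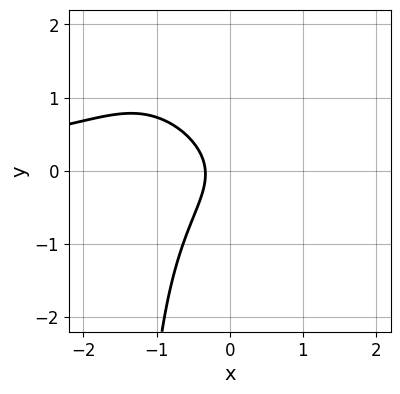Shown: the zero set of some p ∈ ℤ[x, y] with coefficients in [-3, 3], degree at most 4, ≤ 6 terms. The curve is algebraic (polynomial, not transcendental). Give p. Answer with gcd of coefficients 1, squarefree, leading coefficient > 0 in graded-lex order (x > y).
2*x^2*y + 2*x*y^2 + 3*y^2 + 3*x + 1

First, degree: the shape is more complex than any degree-2 curve, so deg p = 3.
Next, checking where it meets the axes: no y-intercept at any integer in the box.
Finally, together with the visible shape, these determine p as stated.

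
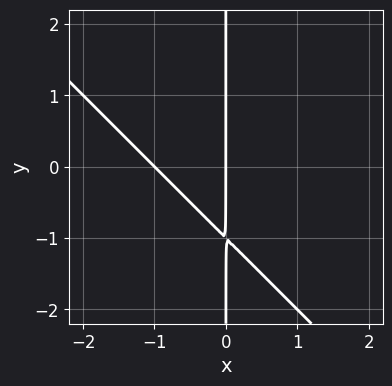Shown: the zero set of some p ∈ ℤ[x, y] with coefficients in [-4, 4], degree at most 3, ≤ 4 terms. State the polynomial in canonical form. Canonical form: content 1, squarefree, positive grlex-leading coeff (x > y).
(a) deg p = 2.
(b) Against the integer gridlines: the x-axis gridline crossings are at x ∈ {-1, 0}; the visible y-axis segment lies entirely on the curve.
(c) Assembling these constraints gives the stated polynomial.

x^2 + x*y + x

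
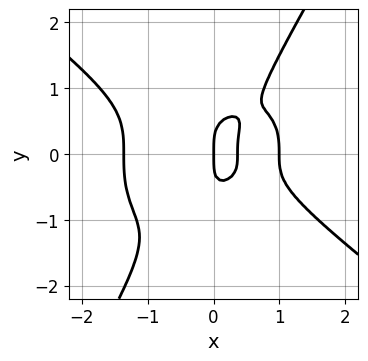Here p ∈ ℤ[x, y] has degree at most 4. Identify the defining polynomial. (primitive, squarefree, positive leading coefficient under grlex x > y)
First, deg p = 4.
Next, reading off the gridlines: it meets the y-axis at y = 0 (among the integer gridlines); among the integer gridlines, it crosses the x-axis at x ∈ {0, 1}.
Finally, together with the visible shape, these determine p as stated.

2*x^4 + 3*x*y^3 - 2*y^4 - 3*x^2 + x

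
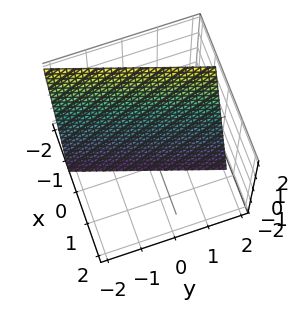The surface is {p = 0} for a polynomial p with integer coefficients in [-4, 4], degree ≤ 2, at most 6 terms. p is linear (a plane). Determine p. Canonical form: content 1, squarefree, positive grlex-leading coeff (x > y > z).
3*x - y + z + 2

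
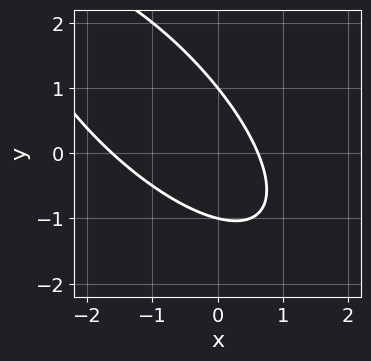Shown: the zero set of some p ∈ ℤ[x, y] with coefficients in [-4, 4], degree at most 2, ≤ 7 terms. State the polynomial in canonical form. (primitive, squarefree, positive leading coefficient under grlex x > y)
2*x^2 + 3*x*y + 2*y^2 + 2*x - 2

1. The degree is 2 — no degree-1 curve has this shape.
2. From the visible intercepts: among the integer gridlines, it crosses the y-axis at y ∈ {-1, 1}.
3. Fitting integer coefficients to these (and the overall shape) gives p.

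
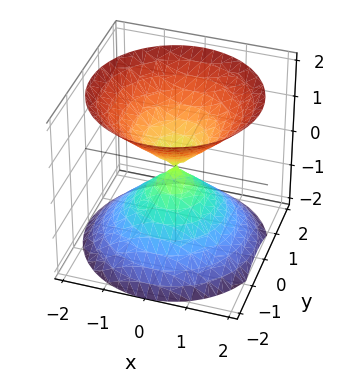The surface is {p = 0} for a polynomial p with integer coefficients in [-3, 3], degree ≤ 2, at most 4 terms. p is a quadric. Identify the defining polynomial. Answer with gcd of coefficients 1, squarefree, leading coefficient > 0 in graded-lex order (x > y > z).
First, there are 2 components.
Next, degree: two nappes meeting at a single point; a quadric, so deg p = 2.
Then, symmetries: the z ↦ −z reflection is a symmetry, so z appears only in even powers; the z-axis is an axis of rotation, so x and y enter only as x² + y².
Next, observable constraints: a circular section at z = -1 has radius exactly 1; one z-axis crossing is at z = 0.
Finally, assembling these constraints gives the stated polynomial.

x^2 + y^2 - z^2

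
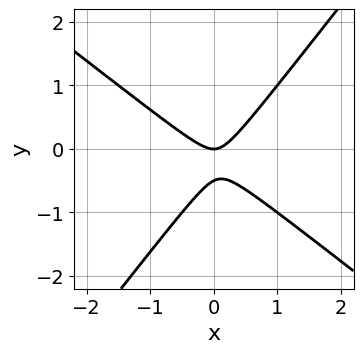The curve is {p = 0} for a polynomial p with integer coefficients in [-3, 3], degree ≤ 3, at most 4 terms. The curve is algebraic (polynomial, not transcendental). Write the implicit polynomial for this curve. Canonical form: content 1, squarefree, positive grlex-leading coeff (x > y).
First, deg p = 2. A generic line meets the curve in up to 2 points.
Next, from the axis intercepts and sections: one x-axis crossing is at x = 0; it meets the y-axis at y = 0 (among the integer gridlines).
Finally, fitting integer coefficients to these (and the overall shape) gives p.

2*x^2 + x*y - 2*y^2 - y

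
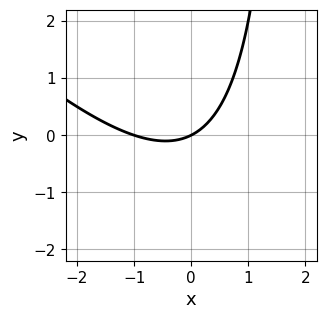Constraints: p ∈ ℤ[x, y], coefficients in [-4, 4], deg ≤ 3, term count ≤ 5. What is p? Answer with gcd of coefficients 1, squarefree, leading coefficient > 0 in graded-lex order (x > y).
x^2 + x*y + x - 2*y

First, degree: no degree-1 curve has this shape, so deg p = 2.
Then, observable constraints: one y-axis crossing is at y = 0; the x-axis gridline crossings are at x ∈ {-1, 0}.
Finally, fitting integer coefficients to these (and the overall shape) gives p.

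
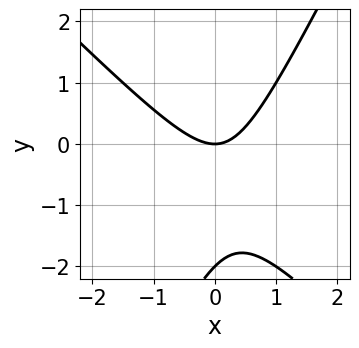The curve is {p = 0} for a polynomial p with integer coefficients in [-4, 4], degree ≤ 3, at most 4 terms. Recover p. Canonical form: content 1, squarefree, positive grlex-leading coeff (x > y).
2*x^2 + x*y - y^2 - 2*y

Degree: the shape is more complex than any degree-1 curve, so deg p = 2.
Against the integer gridlines: it meets the x-axis at x = 0 (among the integer gridlines); among the integer gridlines, it crosses the y-axis at y ∈ {-2, 0}.
Together with the visible shape, these determine p as stated.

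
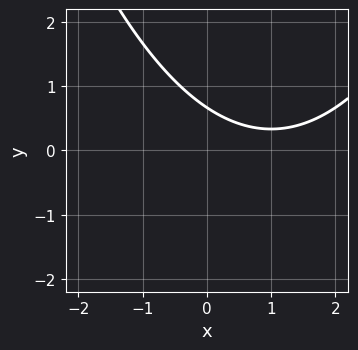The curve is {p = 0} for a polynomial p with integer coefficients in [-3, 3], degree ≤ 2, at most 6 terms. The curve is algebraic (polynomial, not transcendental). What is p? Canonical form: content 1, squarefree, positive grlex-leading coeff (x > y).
x^2 - 2*x - 3*y + 2

(a) deg p = 2. A generic line meets the curve in up to 2 points.
(b) Checking where it meets the axes: no x-intercept at any integer in the box.
(c) Solving for integer coefficients yields p as stated.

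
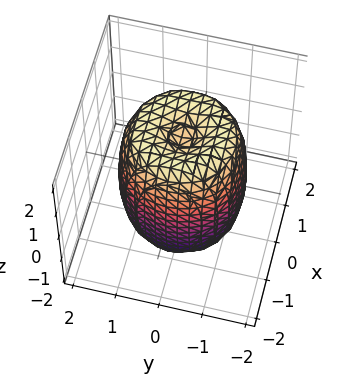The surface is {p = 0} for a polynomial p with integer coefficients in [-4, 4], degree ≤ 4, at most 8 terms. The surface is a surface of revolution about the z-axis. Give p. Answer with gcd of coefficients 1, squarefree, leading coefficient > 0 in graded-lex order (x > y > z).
2*x^4 + 4*x^2*y^2 + 2*y^4 - 3*x^2 - 3*y^2 + z^2 - 2

(a) deg p = 4. No degree-3 surface has this shape.
(b) By symmetry, every cross-section ⟂ z is a circle, so x, y appear only via x² + y².
(c) Against the integer gridlines: a circular section at z = 1 has radius between 1 and 2.
(d) Together with the visible shape, these determine p as stated.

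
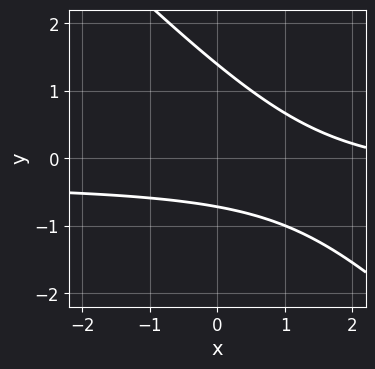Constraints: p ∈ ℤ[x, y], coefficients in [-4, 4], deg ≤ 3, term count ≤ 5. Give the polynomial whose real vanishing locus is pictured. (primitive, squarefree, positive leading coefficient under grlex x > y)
(a) deg p = 2. No degree-1 curve has this shape.
(b) From the visible intercepts: it misses every integer gridline on the x-axis.
(c) Matching integer coefficients to the picture gives p.

3*x*y + 3*y^2 + x - 2*y - 3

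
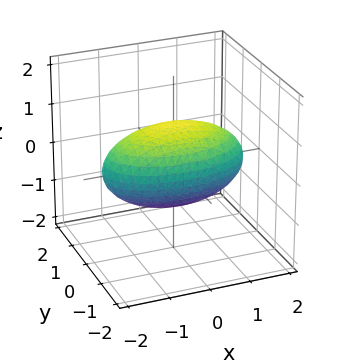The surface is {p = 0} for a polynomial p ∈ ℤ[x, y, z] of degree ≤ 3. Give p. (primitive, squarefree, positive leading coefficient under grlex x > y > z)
(a) deg p = 2.
(b) Symmetries: mirror symmetry x ↦ −x ⇒ only even powers of x; it's symmetric under z → −z, forcing even powers of z; mirror symmetry y ↦ −y ⇒ only even powers of y.
(c) From the visible intercepts: among the integer gridlines, it crosses the z-axis at z ∈ {-1, 1}; the y-axis gridline crossings are at y ∈ {-1, 1}.
(d) Putting this together gives p.

x^2 + 3*y^2 + 3*z^2 - 3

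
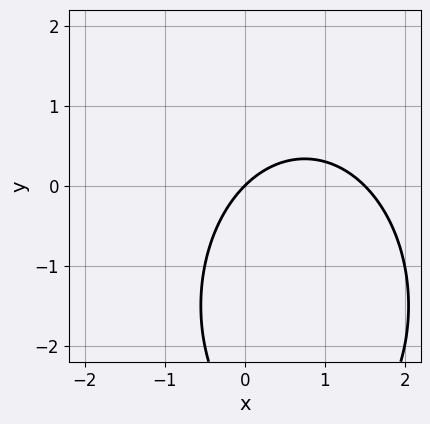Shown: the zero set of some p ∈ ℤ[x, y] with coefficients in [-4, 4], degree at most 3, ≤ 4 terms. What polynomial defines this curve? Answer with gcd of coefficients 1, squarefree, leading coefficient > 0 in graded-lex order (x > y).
2*x^2 + y^2 - 3*x + 3*y

1. Degree: the shape is more complex than any degree-1 curve, so deg p = 2.
2. Checking where it meets the axes: it meets the x-axis at x = 0 (among the integer gridlines); one y-axis crossing is at y = 0.
3. Solving for integer coefficients yields p as stated.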